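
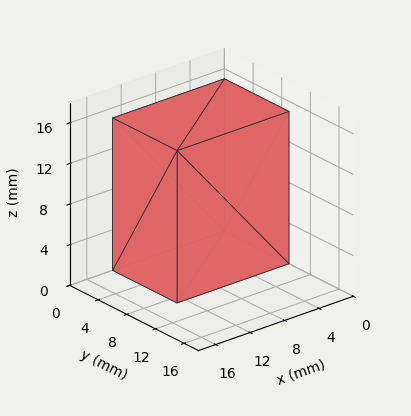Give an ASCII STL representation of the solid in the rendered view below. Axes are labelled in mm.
Reading the render: the shape is a rectangular box, roughly 13 × 9 mm footprint and 15 mm tall (dimensions read to the nearest mm from the axis ticks). For the STL, each face is triangulated and given an outward normal.

solid part
  facet normal 0.0000 0.0000 -1.0000
    outer loop
      vertex 13.000 9.000 0.000
      vertex 13.000 0.000 0.000
      vertex 0.000 0.000 0.000
    endloop
  endfacet
  facet normal 0.0000 0.0000 -1.0000
    outer loop
      vertex 0.000 9.000 0.000
      vertex 13.000 9.000 0.000
      vertex 0.000 0.000 0.000
    endloop
  endfacet
  facet normal 0.0000 0.0000 1.0000
    outer loop
      vertex 0.000 0.000 15.000
      vertex 13.000 0.000 15.000
      vertex 13.000 9.000 15.000
    endloop
  endfacet
  facet normal 0.0000 0.0000 1.0000
    outer loop
      vertex 0.000 0.000 15.000
      vertex 13.000 9.000 15.000
      vertex 0.000 9.000 15.000
    endloop
  endfacet
  facet normal 0.0000 -1.0000 0.0000
    outer loop
      vertex 0.000 0.000 0.000
      vertex 13.000 0.000 0.000
      vertex 13.000 0.000 15.000
    endloop
  endfacet
  facet normal 0.0000 -1.0000 0.0000
    outer loop
      vertex 0.000 0.000 0.000
      vertex 13.000 0.000 15.000
      vertex 0.000 0.000 15.000
    endloop
  endfacet
  facet normal 0.0000 1.0000 0.0000
    outer loop
      vertex 13.000 9.000 15.000
      vertex 13.000 9.000 0.000
      vertex 0.000 9.000 0.000
    endloop
  endfacet
  facet normal 0.0000 1.0000 0.0000
    outer loop
      vertex 0.000 9.000 15.000
      vertex 13.000 9.000 15.000
      vertex 0.000 9.000 0.000
    endloop
  endfacet
  facet normal -1.0000 0.0000 0.0000
    outer loop
      vertex 0.000 9.000 15.000
      vertex 0.000 9.000 0.000
      vertex 0.000 0.000 0.000
    endloop
  endfacet
  facet normal -1.0000 0.0000 0.0000
    outer loop
      vertex 0.000 0.000 15.000
      vertex 0.000 9.000 15.000
      vertex 0.000 0.000 0.000
    endloop
  endfacet
  facet normal 1.0000 0.0000 0.0000
    outer loop
      vertex 13.000 0.000 0.000
      vertex 13.000 9.000 0.000
      vertex 13.000 9.000 15.000
    endloop
  endfacet
  facet normal 1.0000 0.0000 0.0000
    outer loop
      vertex 13.000 0.000 0.000
      vertex 13.000 9.000 15.000
      vertex 13.000 0.000 15.000
    endloop
  endfacet
endsolid part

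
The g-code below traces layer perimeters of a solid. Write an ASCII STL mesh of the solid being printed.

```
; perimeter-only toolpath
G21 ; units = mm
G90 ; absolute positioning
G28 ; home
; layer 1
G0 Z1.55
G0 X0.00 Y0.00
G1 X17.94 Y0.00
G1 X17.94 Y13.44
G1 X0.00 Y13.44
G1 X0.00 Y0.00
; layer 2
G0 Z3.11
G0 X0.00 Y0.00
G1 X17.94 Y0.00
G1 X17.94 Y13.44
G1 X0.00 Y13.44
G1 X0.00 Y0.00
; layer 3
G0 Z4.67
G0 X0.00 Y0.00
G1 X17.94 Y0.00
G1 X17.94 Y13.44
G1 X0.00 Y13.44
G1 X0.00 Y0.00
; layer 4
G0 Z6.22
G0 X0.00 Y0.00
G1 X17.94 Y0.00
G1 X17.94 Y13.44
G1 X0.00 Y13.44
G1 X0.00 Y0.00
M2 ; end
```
solid part
  facet normal 0.0000 0.0000 -1.0000
    outer loop
      vertex 17.94 13.44 0.00
      vertex 17.94 0.00 0.00
      vertex 0.00 0.00 0.00
    endloop
  endfacet
  facet normal 0.0000 0.0000 -1.0000
    outer loop
      vertex 0.00 13.44 0.00
      vertex 17.94 13.44 0.00
      vertex 0.00 0.00 0.00
    endloop
  endfacet
  facet normal 0.0000 0.0000 1.0000
    outer loop
      vertex 0.00 0.00 6.22
      vertex 17.94 0.00 6.22
      vertex 17.94 13.44 6.22
    endloop
  endfacet
  facet normal 0.0000 0.0000 1.0000
    outer loop
      vertex 0.00 0.00 6.22
      vertex 17.94 13.44 6.22
      vertex 0.00 13.44 6.22
    endloop
  endfacet
  facet normal 0.0000 -1.0000 0.0000
    outer loop
      vertex 0.00 0.00 0.00
      vertex 17.94 0.00 0.00
      vertex 17.94 0.00 6.22
    endloop
  endfacet
  facet normal 0.0000 -1.0000 0.0000
    outer loop
      vertex 0.00 0.00 0.00
      vertex 17.94 0.00 6.22
      vertex 0.00 0.00 6.22
    endloop
  endfacet
  facet normal 0.0000 1.0000 0.0000
    outer loop
      vertex 17.94 13.44 6.22
      vertex 17.94 13.44 0.00
      vertex 0.00 13.44 0.00
    endloop
  endfacet
  facet normal 0.0000 1.0000 0.0000
    outer loop
      vertex 0.00 13.44 6.22
      vertex 17.94 13.44 6.22
      vertex 0.00 13.44 0.00
    endloop
  endfacet
  facet normal -1.0000 0.0000 0.0000
    outer loop
      vertex 0.00 13.44 6.22
      vertex 0.00 13.44 0.00
      vertex 0.00 0.00 0.00
    endloop
  endfacet
  facet normal -1.0000 0.0000 0.0000
    outer loop
      vertex 0.00 0.00 6.22
      vertex 0.00 13.44 6.22
      vertex 0.00 0.00 0.00
    endloop
  endfacet
  facet normal 1.0000 0.0000 0.0000
    outer loop
      vertex 17.94 0.00 0.00
      vertex 17.94 13.44 0.00
      vertex 17.94 13.44 6.22
    endloop
  endfacet
  facet normal 1.0000 0.0000 0.0000
    outer loop
      vertex 17.94 0.00 0.00
      vertex 17.94 13.44 6.22
      vertex 17.94 0.00 6.22
    endloop
  endfacet
endsolid part

The G0 Z moves step by Δz≈1.55 mm. Every layer's G1 loop is the same polygon, so the solid is a straight extrusion of it from z=0 to z≈6.22. Closing with flat bottom and top caps and triangulating gives 12 facets — a rectangular box, roughly 17.9 × 13.4 mm footprint and 6.22 mm tall.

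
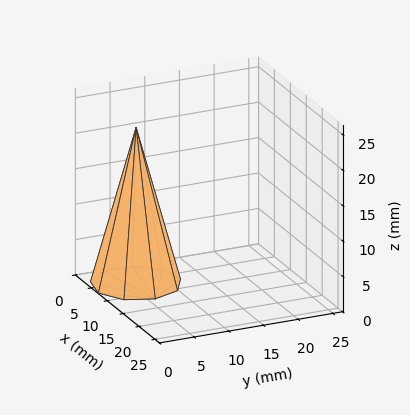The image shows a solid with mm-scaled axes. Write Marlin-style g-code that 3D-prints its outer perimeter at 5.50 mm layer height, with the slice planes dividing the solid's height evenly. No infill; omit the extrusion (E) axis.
Reading the render: the shape is a regular 9-sided pyramid, base circumscribed radius ≈ 6 mm, apex at z ≈ 22 mm (dimensions read to the nearest mm from the axis ticks). For the g-code, the solid's height is divided into equal slices at the stated Δz and each level perimeter traced with G1 moves after a G0 lift.

; perimeter-only toolpath
G21 ; units = mm
G90 ; absolute positioning
G28 ; home
; layer 1
G0 Z5.50
G0 X10.50 Y6.00
G1 X9.45 Y8.89
G1 X6.78 Y10.43
G1 X3.75 Y9.90
G1 X1.77 Y7.54
G1 X1.77 Y4.46
G1 X3.75 Y2.10
G1 X6.78 Y1.57
G1 X9.45 Y3.10
G1 X10.50 Y6.00
; layer 2
G0 Z11.00
G0 X9.00 Y6.00
G1 X8.30 Y7.93
G1 X6.52 Y8.96
G1 X4.50 Y8.60
G1 X3.18 Y7.03
G1 X3.18 Y4.97
G1 X4.50 Y3.40
G1 X6.52 Y3.04
G1 X8.30 Y4.07
G1 X9.00 Y6.00
; layer 3
G0 Z16.50
G0 X7.50 Y6.00
G1 X7.15 Y6.96
G1 X6.26 Y7.48
G1 X5.25 Y7.30
G1 X4.59 Y6.51
G1 X4.59 Y5.49
G1 X5.25 Y4.70
G1 X6.26 Y4.52
G1 X7.15 Y5.04
G1 X7.50 Y6.00
M2 ; end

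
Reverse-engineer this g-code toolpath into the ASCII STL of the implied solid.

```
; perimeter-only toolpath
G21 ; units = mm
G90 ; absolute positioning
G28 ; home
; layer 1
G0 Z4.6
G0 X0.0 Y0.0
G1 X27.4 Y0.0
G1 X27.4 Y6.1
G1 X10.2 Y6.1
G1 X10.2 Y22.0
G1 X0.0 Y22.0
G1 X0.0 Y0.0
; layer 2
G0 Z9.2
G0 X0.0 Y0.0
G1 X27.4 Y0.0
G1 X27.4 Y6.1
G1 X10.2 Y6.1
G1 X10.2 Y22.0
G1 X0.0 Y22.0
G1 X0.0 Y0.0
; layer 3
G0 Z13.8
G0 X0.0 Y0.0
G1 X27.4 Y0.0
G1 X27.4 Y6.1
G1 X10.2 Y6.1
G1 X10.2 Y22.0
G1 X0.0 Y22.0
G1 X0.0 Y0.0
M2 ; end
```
solid part
  facet normal 0.0000 0.0000 -1.0000
    outer loop
      vertex 27.4 6.1 0.0
      vertex 27.4 0.0 0.0
      vertex 0.0 0.0 0.0
    endloop
  endfacet
  facet normal 0.0000 0.0000 -1.0000
    outer loop
      vertex 10.2 6.1 0.0
      vertex 27.4 6.1 0.0
      vertex 0.0 0.0 0.0
    endloop
  endfacet
  facet normal 0.0000 0.0000 -1.0000
    outer loop
      vertex 10.2 22.0 0.0
      vertex 10.2 6.1 0.0
      vertex 0.0 0.0 0.0
    endloop
  endfacet
  facet normal 0.0000 0.0000 -1.0000
    outer loop
      vertex 0.0 22.0 0.0
      vertex 10.2 22.0 0.0
      vertex 0.0 0.0 0.0
    endloop
  endfacet
  facet normal 0.0000 0.0000 1.0000
    outer loop
      vertex 0.0 0.0 13.8
      vertex 27.4 0.0 13.8
      vertex 27.4 6.1 13.8
    endloop
  endfacet
  facet normal 0.0000 0.0000 1.0000
    outer loop
      vertex 0.0 0.0 13.8
      vertex 27.4 6.1 13.8
      vertex 10.2 6.1 13.8
    endloop
  endfacet
  facet normal 0.0000 0.0000 1.0000
    outer loop
      vertex 0.0 0.0 13.8
      vertex 10.2 6.1 13.8
      vertex 10.2 22.0 13.8
    endloop
  endfacet
  facet normal 0.0000 0.0000 1.0000
    outer loop
      vertex 0.0 0.0 13.8
      vertex 10.2 22.0 13.8
      vertex 0.0 22.0 13.8
    endloop
  endfacet
  facet normal 0.0000 -1.0000 0.0000
    outer loop
      vertex 0.0 0.0 0.0
      vertex 27.4 0.0 0.0
      vertex 27.4 0.0 13.8
    endloop
  endfacet
  facet normal 0.0000 -1.0000 0.0000
    outer loop
      vertex 0.0 0.0 0.0
      vertex 27.4 0.0 13.8
      vertex 0.0 0.0 13.8
    endloop
  endfacet
  facet normal 1.0000 0.0000 0.0000
    outer loop
      vertex 27.4 0.0 0.0
      vertex 27.4 6.1 0.0
      vertex 27.4 6.1 13.8
    endloop
  endfacet
  facet normal 1.0000 0.0000 0.0000
    outer loop
      vertex 27.4 0.0 0.0
      vertex 27.4 6.1 13.8
      vertex 27.4 0.0 13.8
    endloop
  endfacet
  facet normal 0.0000 1.0000 0.0000
    outer loop
      vertex 27.4 6.1 0.0
      vertex 10.2 6.1 0.0
      vertex 10.2 6.1 13.8
    endloop
  endfacet
  facet normal 0.0000 1.0000 0.0000
    outer loop
      vertex 27.4 6.1 0.0
      vertex 10.2 6.1 13.8
      vertex 27.4 6.1 13.8
    endloop
  endfacet
  facet normal 1.0000 0.0000 0.0000
    outer loop
      vertex 10.2 6.1 0.0
      vertex 10.2 22.0 0.0
      vertex 10.2 22.0 13.8
    endloop
  endfacet
  facet normal 1.0000 0.0000 0.0000
    outer loop
      vertex 10.2 6.1 0.0
      vertex 10.2 22.0 13.8
      vertex 10.2 6.1 13.8
    endloop
  endfacet
  facet normal 0.0000 1.0000 0.0000
    outer loop
      vertex 10.2 22.0 0.0
      vertex 0.0 22.0 0.0
      vertex 0.0 22.0 13.8
    endloop
  endfacet
  facet normal 0.0000 1.0000 0.0000
    outer loop
      vertex 10.2 22.0 0.0
      vertex 0.0 22.0 13.8
      vertex 10.2 22.0 13.8
    endloop
  endfacet
  facet normal -1.0000 0.0000 0.0000
    outer loop
      vertex 0.0 22.0 0.0
      vertex 0.0 0.0 0.0
      vertex 0.0 0.0 13.8
    endloop
  endfacet
  facet normal -1.0000 0.0000 0.0000
    outer loop
      vertex 0.0 22.0 0.0
      vertex 0.0 0.0 13.8
      vertex 0.0 22.0 13.8
    endloop
  endfacet
endsolid part

The G0 Z moves step by Δz≈4.6 mm. Every layer's G1 loop is the same polygon, so the solid is a straight extrusion of it from z=0 to z≈13.8. Closing with flat bottom and top caps and triangulating gives 20 facets — an L-shaped prism: outer 27.4 × 22 mm, arm thicknesses ≈ 6.1 mm (horizontal) and 10.2 mm (vertical), extruded 13.8 mm in z.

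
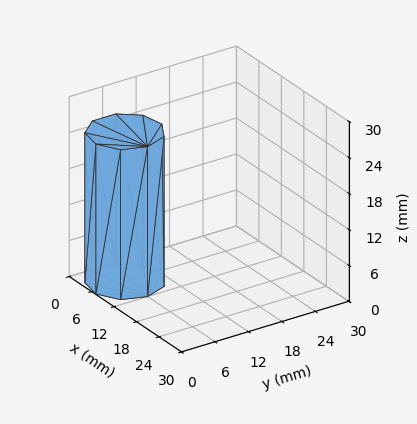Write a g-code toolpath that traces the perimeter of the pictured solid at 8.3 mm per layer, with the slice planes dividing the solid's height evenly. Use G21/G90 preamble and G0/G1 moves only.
Reading the render: the shape is a regular 9-sided prism (a cylinder approximated with 9 flat sides), circumscribed radius ≈ 6 mm, height ≈ 25 mm (dimensions read to the nearest mm from the axis ticks). For the g-code, the solid's height is divided into equal slices at the stated Δz and each level perimeter traced with G1 moves after a G0 lift.

; perimeter-only toolpath
G21 ; units = mm
G90 ; absolute positioning
G28 ; home
; layer 1
G0 Z8.3
G0 X12.0 Y6.0
G1 X10.6 Y9.9
G1 X7.0 Y11.9
G1 X3.0 Y11.2
G1 X0.4 Y8.1
G1 X0.4 Y3.9
G1 X3.0 Y0.8
G1 X7.0 Y0.1
G1 X10.6 Y2.1
G1 X12.0 Y6.0
; layer 2
G0 Z16.7
G0 X12.0 Y6.0
G1 X10.6 Y9.9
G1 X7.0 Y11.9
G1 X3.0 Y11.2
G1 X0.4 Y8.1
G1 X0.4 Y3.9
G1 X3.0 Y0.8
G1 X7.0 Y0.1
G1 X10.6 Y2.1
G1 X12.0 Y6.0
; layer 3
G0 Z25.0
G0 X12.0 Y6.0
G1 X10.6 Y9.9
G1 X7.0 Y11.9
G1 X3.0 Y11.2
G1 X0.4 Y8.1
G1 X0.4 Y3.9
G1 X3.0 Y0.8
G1 X7.0 Y0.1
G1 X10.6 Y2.1
G1 X12.0 Y6.0
M2 ; end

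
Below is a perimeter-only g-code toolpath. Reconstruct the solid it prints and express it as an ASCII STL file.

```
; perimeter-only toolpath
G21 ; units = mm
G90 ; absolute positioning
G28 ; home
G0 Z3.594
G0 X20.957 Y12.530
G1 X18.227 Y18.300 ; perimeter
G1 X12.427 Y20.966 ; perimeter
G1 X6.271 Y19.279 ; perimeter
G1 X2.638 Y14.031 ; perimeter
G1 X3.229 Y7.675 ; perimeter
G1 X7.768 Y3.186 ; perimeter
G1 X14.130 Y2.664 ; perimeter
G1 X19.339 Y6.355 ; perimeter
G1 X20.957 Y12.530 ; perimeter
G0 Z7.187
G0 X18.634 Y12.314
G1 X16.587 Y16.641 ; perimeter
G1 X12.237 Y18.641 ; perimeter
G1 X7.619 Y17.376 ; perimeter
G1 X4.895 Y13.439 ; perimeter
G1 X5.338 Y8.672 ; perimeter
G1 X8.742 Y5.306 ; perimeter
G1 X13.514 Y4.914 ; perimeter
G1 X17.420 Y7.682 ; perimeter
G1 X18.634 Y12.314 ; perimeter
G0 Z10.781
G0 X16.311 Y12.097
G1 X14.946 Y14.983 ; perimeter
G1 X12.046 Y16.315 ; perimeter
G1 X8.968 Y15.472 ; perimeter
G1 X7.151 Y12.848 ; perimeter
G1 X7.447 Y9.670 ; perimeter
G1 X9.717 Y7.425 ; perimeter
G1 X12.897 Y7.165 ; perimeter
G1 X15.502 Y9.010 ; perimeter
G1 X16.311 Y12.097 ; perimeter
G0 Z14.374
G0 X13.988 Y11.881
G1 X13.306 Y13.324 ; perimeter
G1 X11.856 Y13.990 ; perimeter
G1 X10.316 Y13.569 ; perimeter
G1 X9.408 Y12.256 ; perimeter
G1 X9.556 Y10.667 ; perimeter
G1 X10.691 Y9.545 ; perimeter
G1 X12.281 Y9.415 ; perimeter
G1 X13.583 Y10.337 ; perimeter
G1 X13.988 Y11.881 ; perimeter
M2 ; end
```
solid part
  facet normal 0.0000 0.0000 -1.0000
    outer loop
      vertex 12.618 23.291 0.000
      vertex 19.868 19.959 0.000
      vertex 23.280 12.746 0.000
    endloop
  endfacet
  facet normal 0.0000 0.0000 -1.0000
    outer loop
      vertex 4.922 21.183 0.000
      vertex 12.618 23.291 0.000
      vertex 23.280 12.746 0.000
    endloop
  endfacet
  facet normal 0.0000 0.0000 -1.0000
    outer loop
      vertex 0.381 14.622 0.000
      vertex 4.922 21.183 0.000
      vertex 23.280 12.746 0.000
    endloop
  endfacet
  facet normal 0.0000 0.0000 -1.0000
    outer loop
      vertex 1.120 6.677 0.000
      vertex 0.381 14.622 0.000
      vertex 23.280 12.746 0.000
    endloop
  endfacet
  facet normal 0.0000 0.0000 -1.0000
    outer loop
      vertex 6.794 1.066 0.000
      vertex 1.120 6.677 0.000
      vertex 23.280 12.746 0.000
    endloop
  endfacet
  facet normal 0.0000 0.0000 -1.0000
    outer loop
      vertex 14.746 0.414 0.000
      vertex 6.794 1.066 0.000
      vertex 23.280 12.746 0.000
    endloop
  endfacet
  facet normal 0.0000 0.0000 -1.0000
    outer loop
      vertex 21.257 5.027 0.000
      vertex 14.746 0.414 0.000
      vertex 23.280 12.746 0.000
    endloop
  endfacet
  facet normal 0.7717 0.3650 0.5208
    outer loop
      vertex 23.280 12.746 0.000
      vertex 19.868 19.959 0.000
      vertex 11.665 11.665 17.968
    endloop
  endfacet
  facet normal 0.3565 0.7757 0.5208
    outer loop
      vertex 19.868 19.959 0.000
      vertex 12.618 23.291 0.000
      vertex 11.665 11.665 17.968
    endloop
  endfacet
  facet normal -0.2255 0.8234 0.5208
    outer loop
      vertex 12.618 23.291 0.000
      vertex 4.922 21.183 0.000
      vertex 11.665 11.665 17.968
    endloop
  endfacet
  facet normal -0.7020 0.4858 0.5208
    outer loop
      vertex 4.922 21.183 0.000
      vertex 0.381 14.622 0.000
      vertex 11.665 11.665 17.968
    endloop
  endfacet
  facet normal -0.8500 -0.0791 0.5208
    outer loop
      vertex 0.381 14.622 0.000
      vertex 1.120 6.677 0.000
      vertex 11.665 11.665 17.968
    endloop
  endfacet
  facet normal -0.6003 -0.6070 0.5208
    outer loop
      vertex 1.120 6.677 0.000
      vertex 6.794 1.066 0.000
      vertex 11.665 11.665 17.968
    endloop
  endfacet
  facet normal -0.0698 -0.8508 0.5208
    outer loop
      vertex 6.794 1.066 0.000
      vertex 14.746 0.414 0.000
      vertex 11.665 11.665 17.968
    endloop
  endfacet
  facet normal 0.4935 -0.6966 0.5208
    outer loop
      vertex 14.746 0.414 0.000
      vertex 21.257 5.027 0.000
      vertex 11.665 11.665 17.968
    endloop
  endfacet
  facet normal 0.8258 -0.2164 0.5208
    outer loop
      vertex 21.257 5.027 0.000
      vertex 23.280 12.746 0.000
      vertex 11.665 11.665 17.968
    endloop
  endfacet
endsolid part

The G0 Z moves step by Δz≈3.594 mm. The G1 loops shrink linearly with z, so the solid tapers from its base footprint up to z≈18. Closing with a flat bottom cap and the tapered top and triangulating gives 16 facets — a regular 9-sided pyramid, base circumscribed radius ≈ 11.7 mm, apex at z ≈ 18 mm.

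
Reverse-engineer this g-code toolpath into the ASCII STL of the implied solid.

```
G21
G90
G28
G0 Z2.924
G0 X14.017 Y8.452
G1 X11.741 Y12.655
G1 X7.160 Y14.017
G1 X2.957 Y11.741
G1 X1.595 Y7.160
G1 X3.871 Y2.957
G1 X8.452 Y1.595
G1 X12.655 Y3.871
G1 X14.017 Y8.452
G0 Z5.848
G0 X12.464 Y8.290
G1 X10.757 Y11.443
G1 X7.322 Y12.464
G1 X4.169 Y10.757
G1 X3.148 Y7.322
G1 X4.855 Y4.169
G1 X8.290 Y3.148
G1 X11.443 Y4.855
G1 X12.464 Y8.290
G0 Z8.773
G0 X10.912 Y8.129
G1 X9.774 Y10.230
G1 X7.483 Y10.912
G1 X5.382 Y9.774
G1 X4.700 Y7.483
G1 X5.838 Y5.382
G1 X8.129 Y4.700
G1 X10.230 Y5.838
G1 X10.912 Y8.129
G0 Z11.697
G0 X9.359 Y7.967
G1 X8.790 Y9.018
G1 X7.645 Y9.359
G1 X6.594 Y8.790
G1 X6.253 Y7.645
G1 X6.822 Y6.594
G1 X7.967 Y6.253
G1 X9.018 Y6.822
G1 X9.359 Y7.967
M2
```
solid part
  facet normal 0.0000 0.0000 -1.0000
    outer loop
      vertex 6.999 15.570 0.000
      vertex 12.725 13.867 0.000
      vertex 15.570 8.613 0.000
    endloop
  endfacet
  facet normal 0.0000 0.0000 -1.0000
    outer loop
      vertex 1.745 12.725 0.000
      vertex 6.999 15.570 0.000
      vertex 15.570 8.613 0.000
    endloop
  endfacet
  facet normal 0.0000 0.0000 -1.0000
    outer loop
      vertex 0.042 6.999 0.000
      vertex 1.745 12.725 0.000
      vertex 15.570 8.613 0.000
    endloop
  endfacet
  facet normal 0.0000 0.0000 -1.0000
    outer loop
      vertex 2.887 1.745 0.000
      vertex 0.042 6.999 0.000
      vertex 15.570 8.613 0.000
    endloop
  endfacet
  facet normal 0.0000 0.0000 -1.0000
    outer loop
      vertex 8.613 0.042 0.000
      vertex 2.887 1.745 0.000
      vertex 15.570 8.613 0.000
    endloop
  endfacet
  facet normal 0.0000 0.0000 -1.0000
    outer loop
      vertex 13.867 2.887 0.000
      vertex 8.613 0.042 0.000
      vertex 15.570 8.613 0.000
    endloop
  endfacet
  facet normal 0.7886 0.4270 0.4424
    outer loop
      vertex 15.570 8.613 0.000
      vertex 12.725 13.867 0.000
      vertex 7.806 7.806 14.621
    endloop
  endfacet
  facet normal 0.2557 0.8596 0.4424
    outer loop
      vertex 12.725 13.867 0.000
      vertex 6.999 15.570 0.000
      vertex 7.806 7.806 14.621
    endloop
  endfacet
  facet normal -0.4270 0.7886 0.4424
    outer loop
      vertex 6.999 15.570 0.000
      vertex 1.745 12.725 0.000
      vertex 7.806 7.806 14.621
    endloop
  endfacet
  facet normal -0.8596 0.2557 0.4424
    outer loop
      vertex 1.745 12.725 0.000
      vertex 0.042 6.999 0.000
      vertex 7.806 7.806 14.621
    endloop
  endfacet
  facet normal -0.7886 -0.4270 0.4424
    outer loop
      vertex 0.042 6.999 0.000
      vertex 2.887 1.745 0.000
      vertex 7.806 7.806 14.621
    endloop
  endfacet
  facet normal -0.2557 -0.8596 0.4424
    outer loop
      vertex 2.887 1.745 0.000
      vertex 8.613 0.042 0.000
      vertex 7.806 7.806 14.621
    endloop
  endfacet
  facet normal 0.4270 -0.7886 0.4424
    outer loop
      vertex 8.613 0.042 0.000
      vertex 13.867 2.887 0.000
      vertex 7.806 7.806 14.621
    endloop
  endfacet
  facet normal 0.8596 -0.2557 0.4424
    outer loop
      vertex 13.867 2.887 0.000
      vertex 15.570 8.613 0.000
      vertex 7.806 7.806 14.621
    endloop
  endfacet
endsolid part

The G0 Z moves step by Δz≈2.924 mm. The G1 loops shrink linearly with z, so the solid tapers from its base footprint up to z≈14.6. Closing with a flat bottom cap and the tapered top and triangulating gives 14 facets — a regular 8-sided pyramid, base circumscribed radius ≈ 7.81 mm, apex at z ≈ 14.6 mm.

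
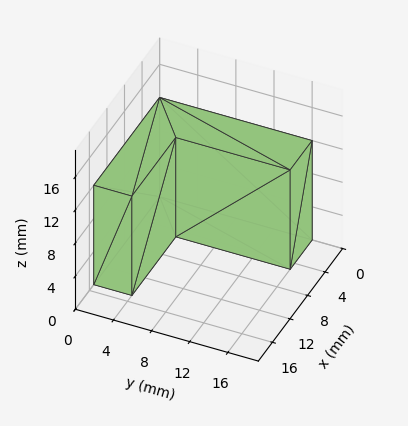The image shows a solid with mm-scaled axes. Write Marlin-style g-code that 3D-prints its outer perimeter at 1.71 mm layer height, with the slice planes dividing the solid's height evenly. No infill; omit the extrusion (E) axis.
Reading the render: the shape is an L-shaped prism: outer 15 × 16 mm, arm thicknesses ≈ 4 mm (horizontal) and 5 mm (vertical), extruded 12 mm in z (dimensions read to the nearest mm from the axis ticks). For the g-code, the solid's height is divided into equal slices at the stated Δz and each level perimeter traced with G1 moves after a G0 lift.

; perimeter-only toolpath
G21 ; units = mm
G90 ; absolute positioning
G28 ; home
; layer 1
G0 Z1.71
G0 X0.00 Y0.00
G1 X15.00 Y0.00
G1 X15.00 Y4.00
G1 X5.00 Y4.00
G1 X5.00 Y16.00
G1 X0.00 Y16.00
G1 X0.00 Y0.00
; layer 2
G0 Z3.43
G0 X0.00 Y0.00
G1 X15.00 Y0.00
G1 X15.00 Y4.00
G1 X5.00 Y4.00
G1 X5.00 Y16.00
G1 X0.00 Y16.00
G1 X0.00 Y0.00
; layer 3
G0 Z5.14
G0 X0.00 Y0.00
G1 X15.00 Y0.00
G1 X15.00 Y4.00
G1 X5.00 Y4.00
G1 X5.00 Y16.00
G1 X0.00 Y16.00
G1 X0.00 Y0.00
; layer 4
G0 Z6.86
G0 X0.00 Y0.00
G1 X15.00 Y0.00
G1 X15.00 Y4.00
G1 X5.00 Y4.00
G1 X5.00 Y16.00
G1 X0.00 Y16.00
G1 X0.00 Y0.00
; layer 5
G0 Z8.57
G0 X0.00 Y0.00
G1 X15.00 Y0.00
G1 X15.00 Y4.00
G1 X5.00 Y4.00
G1 X5.00 Y16.00
G1 X0.00 Y16.00
G1 X0.00 Y0.00
; layer 6
G0 Z10.29
G0 X0.00 Y0.00
G1 X15.00 Y0.00
G1 X15.00 Y4.00
G1 X5.00 Y4.00
G1 X5.00 Y16.00
G1 X0.00 Y16.00
G1 X0.00 Y0.00
; layer 7
G0 Z12.00
G0 X0.00 Y0.00
G1 X15.00 Y0.00
G1 X15.00 Y4.00
G1 X5.00 Y4.00
G1 X5.00 Y16.00
G1 X0.00 Y16.00
G1 X0.00 Y0.00
M2 ; end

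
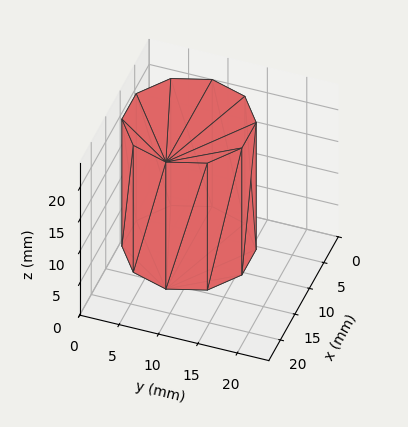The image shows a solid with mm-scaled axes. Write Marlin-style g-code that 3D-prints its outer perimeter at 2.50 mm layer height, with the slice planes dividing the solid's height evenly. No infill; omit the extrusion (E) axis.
Reading the render: the shape is a regular 10-sided prism (a cylinder approximated with 10 flat sides), circumscribed radius ≈ 8 mm, height ≈ 20 mm (dimensions read to the nearest mm from the axis ticks). For the g-code, the solid's height is divided into equal slices at the stated Δz and each level perimeter traced with G1 moves after a G0 lift.

; perimeter-only toolpath
G21 ; units = mm
G90 ; absolute positioning
G28 ; home
; layer 1
G0 Z2.50
G0 X16.00 Y8.00
G1 X14.47 Y12.70
G1 X10.47 Y15.61
G1 X5.53 Y15.61
G1 X1.53 Y12.70
G1 X0.00 Y8.00
G1 X1.53 Y3.30
G1 X5.53 Y0.39
G1 X10.47 Y0.39
G1 X14.47 Y3.30
G1 X16.00 Y8.00
; layer 2
G0 Z5.00
G0 X16.00 Y8.00
G1 X14.47 Y12.70
G1 X10.47 Y15.61
G1 X5.53 Y15.61
G1 X1.53 Y12.70
G1 X0.00 Y8.00
G1 X1.53 Y3.30
G1 X5.53 Y0.39
G1 X10.47 Y0.39
G1 X14.47 Y3.30
G1 X16.00 Y8.00
; layer 3
G0 Z7.50
G0 X16.00 Y8.00
G1 X14.47 Y12.70
G1 X10.47 Y15.61
G1 X5.53 Y15.61
G1 X1.53 Y12.70
G1 X0.00 Y8.00
G1 X1.53 Y3.30
G1 X5.53 Y0.39
G1 X10.47 Y0.39
G1 X14.47 Y3.30
G1 X16.00 Y8.00
; layer 4
G0 Z10.00
G0 X16.00 Y8.00
G1 X14.47 Y12.70
G1 X10.47 Y15.61
G1 X5.53 Y15.61
G1 X1.53 Y12.70
G1 X0.00 Y8.00
G1 X1.53 Y3.30
G1 X5.53 Y0.39
G1 X10.47 Y0.39
G1 X14.47 Y3.30
G1 X16.00 Y8.00
; layer 5
G0 Z12.50
G0 X16.00 Y8.00
G1 X14.47 Y12.70
G1 X10.47 Y15.61
G1 X5.53 Y15.61
G1 X1.53 Y12.70
G1 X0.00 Y8.00
G1 X1.53 Y3.30
G1 X5.53 Y0.39
G1 X10.47 Y0.39
G1 X14.47 Y3.30
G1 X16.00 Y8.00
; layer 6
G0 Z15.00
G0 X16.00 Y8.00
G1 X14.47 Y12.70
G1 X10.47 Y15.61
G1 X5.53 Y15.61
G1 X1.53 Y12.70
G1 X0.00 Y8.00
G1 X1.53 Y3.30
G1 X5.53 Y0.39
G1 X10.47 Y0.39
G1 X14.47 Y3.30
G1 X16.00 Y8.00
; layer 7
G0 Z17.50
G0 X16.00 Y8.00
G1 X14.47 Y12.70
G1 X10.47 Y15.61
G1 X5.53 Y15.61
G1 X1.53 Y12.70
G1 X0.00 Y8.00
G1 X1.53 Y3.30
G1 X5.53 Y0.39
G1 X10.47 Y0.39
G1 X14.47 Y3.30
G1 X16.00 Y8.00
; layer 8
G0 Z20.00
G0 X16.00 Y8.00
G1 X14.47 Y12.70
G1 X10.47 Y15.61
G1 X5.53 Y15.61
G1 X1.53 Y12.70
G1 X0.00 Y8.00
G1 X1.53 Y3.30
G1 X5.53 Y0.39
G1 X10.47 Y0.39
G1 X14.47 Y3.30
G1 X16.00 Y8.00
M2 ; end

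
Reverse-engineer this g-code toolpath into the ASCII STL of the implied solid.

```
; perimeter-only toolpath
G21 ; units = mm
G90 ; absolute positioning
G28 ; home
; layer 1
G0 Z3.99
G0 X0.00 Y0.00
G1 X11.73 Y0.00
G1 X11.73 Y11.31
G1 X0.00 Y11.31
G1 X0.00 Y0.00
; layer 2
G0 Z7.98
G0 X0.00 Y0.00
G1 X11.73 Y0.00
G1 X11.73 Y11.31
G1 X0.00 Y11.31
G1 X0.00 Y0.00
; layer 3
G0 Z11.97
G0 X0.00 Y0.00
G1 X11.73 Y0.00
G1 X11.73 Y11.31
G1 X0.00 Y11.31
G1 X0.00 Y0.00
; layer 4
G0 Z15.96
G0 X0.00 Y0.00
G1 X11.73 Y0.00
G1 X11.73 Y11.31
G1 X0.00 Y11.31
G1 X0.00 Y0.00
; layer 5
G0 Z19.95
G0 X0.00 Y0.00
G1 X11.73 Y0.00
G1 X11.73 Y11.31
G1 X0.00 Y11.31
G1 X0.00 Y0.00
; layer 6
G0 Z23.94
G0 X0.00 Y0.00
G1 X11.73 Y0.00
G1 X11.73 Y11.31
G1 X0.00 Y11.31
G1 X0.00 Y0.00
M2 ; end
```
solid part
  facet normal 0.0000 0.0000 -1.0000
    outer loop
      vertex 11.73 11.31 0.00
      vertex 11.73 0.00 0.00
      vertex 0.00 0.00 0.00
    endloop
  endfacet
  facet normal 0.0000 0.0000 -1.0000
    outer loop
      vertex 0.00 11.31 0.00
      vertex 11.73 11.31 0.00
      vertex 0.00 0.00 0.00
    endloop
  endfacet
  facet normal 0.0000 0.0000 1.0000
    outer loop
      vertex 0.00 0.00 23.94
      vertex 11.73 0.00 23.94
      vertex 11.73 11.31 23.94
    endloop
  endfacet
  facet normal 0.0000 0.0000 1.0000
    outer loop
      vertex 0.00 0.00 23.94
      vertex 11.73 11.31 23.94
      vertex 0.00 11.31 23.94
    endloop
  endfacet
  facet normal 0.0000 -1.0000 0.0000
    outer loop
      vertex 0.00 0.00 0.00
      vertex 11.73 0.00 0.00
      vertex 11.73 0.00 23.94
    endloop
  endfacet
  facet normal 0.0000 -1.0000 0.0000
    outer loop
      vertex 0.00 0.00 0.00
      vertex 11.73 0.00 23.94
      vertex 0.00 0.00 23.94
    endloop
  endfacet
  facet normal 0.0000 1.0000 0.0000
    outer loop
      vertex 11.73 11.31 23.94
      vertex 11.73 11.31 0.00
      vertex 0.00 11.31 0.00
    endloop
  endfacet
  facet normal 0.0000 1.0000 0.0000
    outer loop
      vertex 0.00 11.31 23.94
      vertex 11.73 11.31 23.94
      vertex 0.00 11.31 0.00
    endloop
  endfacet
  facet normal -1.0000 0.0000 0.0000
    outer loop
      vertex 0.00 11.31 23.94
      vertex 0.00 11.31 0.00
      vertex 0.00 0.00 0.00
    endloop
  endfacet
  facet normal -1.0000 0.0000 0.0000
    outer loop
      vertex 0.00 0.00 23.94
      vertex 0.00 11.31 23.94
      vertex 0.00 0.00 0.00
    endloop
  endfacet
  facet normal 1.0000 0.0000 0.0000
    outer loop
      vertex 11.73 0.00 0.00
      vertex 11.73 11.31 0.00
      vertex 11.73 11.31 23.94
    endloop
  endfacet
  facet normal 1.0000 0.0000 0.0000
    outer loop
      vertex 11.73 0.00 0.00
      vertex 11.73 11.31 23.94
      vertex 11.73 0.00 23.94
    endloop
  endfacet
endsolid part

The G0 Z moves step by Δz≈3.99 mm. Every layer's G1 loop is the same polygon, so the solid is a straight extrusion of it from z=0 to z≈23.9. Closing with flat bottom and top caps and triangulating gives 12 facets — a rectangular box, roughly 11.7 × 11.3 mm footprint and 23.9 mm tall.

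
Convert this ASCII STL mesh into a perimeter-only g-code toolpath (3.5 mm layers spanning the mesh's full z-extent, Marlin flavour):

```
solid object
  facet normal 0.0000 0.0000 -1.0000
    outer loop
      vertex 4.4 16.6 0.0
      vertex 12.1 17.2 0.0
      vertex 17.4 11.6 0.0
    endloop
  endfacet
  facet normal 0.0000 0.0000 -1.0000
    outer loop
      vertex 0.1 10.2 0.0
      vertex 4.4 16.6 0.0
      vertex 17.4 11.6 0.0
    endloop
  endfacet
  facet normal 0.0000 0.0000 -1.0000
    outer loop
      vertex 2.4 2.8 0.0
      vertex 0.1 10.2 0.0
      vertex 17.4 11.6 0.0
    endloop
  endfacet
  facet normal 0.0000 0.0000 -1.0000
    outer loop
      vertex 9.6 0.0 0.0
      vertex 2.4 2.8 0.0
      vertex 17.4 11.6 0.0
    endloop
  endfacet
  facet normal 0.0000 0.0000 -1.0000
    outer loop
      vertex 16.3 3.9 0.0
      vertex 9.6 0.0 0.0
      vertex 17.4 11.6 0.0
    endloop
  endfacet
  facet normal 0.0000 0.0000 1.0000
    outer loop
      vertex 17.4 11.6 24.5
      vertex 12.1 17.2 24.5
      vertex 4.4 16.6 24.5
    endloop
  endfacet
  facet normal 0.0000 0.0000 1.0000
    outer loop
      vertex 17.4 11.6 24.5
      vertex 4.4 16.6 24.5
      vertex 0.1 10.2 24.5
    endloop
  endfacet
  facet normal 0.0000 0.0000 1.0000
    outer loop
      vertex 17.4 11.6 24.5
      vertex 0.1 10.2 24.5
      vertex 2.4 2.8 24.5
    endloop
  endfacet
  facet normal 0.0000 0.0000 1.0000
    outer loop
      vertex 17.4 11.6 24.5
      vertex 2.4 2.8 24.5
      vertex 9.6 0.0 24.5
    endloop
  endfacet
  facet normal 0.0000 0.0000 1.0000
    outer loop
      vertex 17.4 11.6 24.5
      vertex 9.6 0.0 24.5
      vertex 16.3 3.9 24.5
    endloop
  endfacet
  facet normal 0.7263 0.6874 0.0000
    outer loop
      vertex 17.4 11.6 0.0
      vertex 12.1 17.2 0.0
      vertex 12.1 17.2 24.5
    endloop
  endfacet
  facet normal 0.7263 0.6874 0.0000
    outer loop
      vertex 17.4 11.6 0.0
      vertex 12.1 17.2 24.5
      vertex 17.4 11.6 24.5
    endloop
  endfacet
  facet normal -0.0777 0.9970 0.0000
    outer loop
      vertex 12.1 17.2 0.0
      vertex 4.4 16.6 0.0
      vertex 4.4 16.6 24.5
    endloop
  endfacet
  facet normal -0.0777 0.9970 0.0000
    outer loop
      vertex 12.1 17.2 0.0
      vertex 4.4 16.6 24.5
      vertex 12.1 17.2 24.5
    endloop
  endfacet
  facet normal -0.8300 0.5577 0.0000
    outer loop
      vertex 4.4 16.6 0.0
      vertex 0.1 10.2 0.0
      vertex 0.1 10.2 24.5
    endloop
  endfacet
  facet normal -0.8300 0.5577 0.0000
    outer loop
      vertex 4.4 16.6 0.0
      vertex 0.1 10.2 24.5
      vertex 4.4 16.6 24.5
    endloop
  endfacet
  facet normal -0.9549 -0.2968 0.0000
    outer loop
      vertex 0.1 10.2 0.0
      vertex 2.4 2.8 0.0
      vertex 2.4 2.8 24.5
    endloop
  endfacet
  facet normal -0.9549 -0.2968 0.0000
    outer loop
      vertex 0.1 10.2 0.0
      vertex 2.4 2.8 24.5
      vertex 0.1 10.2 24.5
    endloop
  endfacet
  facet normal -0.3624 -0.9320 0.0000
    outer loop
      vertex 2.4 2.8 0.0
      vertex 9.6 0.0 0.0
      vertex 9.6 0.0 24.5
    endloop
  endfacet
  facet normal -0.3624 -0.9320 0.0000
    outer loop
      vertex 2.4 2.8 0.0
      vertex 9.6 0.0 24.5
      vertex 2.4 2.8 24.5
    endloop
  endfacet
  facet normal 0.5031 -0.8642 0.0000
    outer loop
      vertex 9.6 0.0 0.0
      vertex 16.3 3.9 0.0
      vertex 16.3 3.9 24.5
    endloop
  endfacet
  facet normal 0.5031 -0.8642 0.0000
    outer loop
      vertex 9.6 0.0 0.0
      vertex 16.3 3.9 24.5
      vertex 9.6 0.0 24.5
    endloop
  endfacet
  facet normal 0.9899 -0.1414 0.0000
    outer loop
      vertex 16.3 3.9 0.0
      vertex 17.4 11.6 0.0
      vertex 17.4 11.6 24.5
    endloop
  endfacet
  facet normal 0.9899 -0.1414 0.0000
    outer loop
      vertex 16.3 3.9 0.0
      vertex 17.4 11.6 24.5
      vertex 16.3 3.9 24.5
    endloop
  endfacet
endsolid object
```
; perimeter-only toolpath
G21 ; units = mm
G90 ; absolute positioning
G28 ; home
; layer 1
G0 Z3.5
G0 X17.4 Y11.6
G1 X12.1 Y17.2
G1 X4.4 Y16.6
G1 X0.1 Y10.2
G1 X2.4 Y2.8
G1 X9.6 Y0.0
G1 X16.3 Y3.9
G1 X17.4 Y11.6
; layer 2
G0 Z7.0
G0 X17.4 Y11.6
G1 X12.1 Y17.2
G1 X4.4 Y16.6
G1 X0.1 Y10.2
G1 X2.4 Y2.8
G1 X9.6 Y0.0
G1 X16.3 Y3.9
G1 X17.4 Y11.6
; layer 3
G0 Z10.5
G0 X17.4 Y11.6
G1 X12.1 Y17.2
G1 X4.4 Y16.6
G1 X0.1 Y10.2
G1 X2.4 Y2.8
G1 X9.6 Y0.0
G1 X16.3 Y3.9
G1 X17.4 Y11.6
; layer 4
G0 Z14.0
G0 X17.4 Y11.6
G1 X12.1 Y17.2
G1 X4.4 Y16.6
G1 X0.1 Y10.2
G1 X2.4 Y2.8
G1 X9.6 Y0.0
G1 X16.3 Y3.9
G1 X17.4 Y11.6
; layer 5
G0 Z17.5
G0 X17.4 Y11.6
G1 X12.1 Y17.2
G1 X4.4 Y16.6
G1 X0.1 Y10.2
G1 X2.4 Y2.8
G1 X9.6 Y0.0
G1 X16.3 Y3.9
G1 X17.4 Y11.6
; layer 6
G0 Z21.0
G0 X17.4 Y11.6
G1 X12.1 Y17.2
G1 X4.4 Y16.6
G1 X0.1 Y10.2
G1 X2.4 Y2.8
G1 X9.6 Y0.0
G1 X16.3 Y3.9
G1 X17.4 Y11.6
; layer 7
G0 Z24.5
G0 X17.4 Y11.6
G1 X12.1 Y17.2
G1 X4.4 Y16.6
G1 X0.1 Y10.2
G1 X2.4 Y2.8
G1 X9.6 Y0.0
G1 X16.3 Y3.9
G1 X17.4 Y11.6
M2 ; end

The solid is a regular 7-sided prism (a cylinder approximated with 7 flat sides), circumscribed radius ≈ 8.9 mm, height ≈ 24.5 mm. Slicing at Δz = 3.5 mm — 7 equal slices spanning the solid's height, so layer i sits at z = i·h/7 — gives 7 non-empty perimeters. Each is a 7-segment closed polygon; G0 lifts to the layer z and rapids to the start vertex, then G1 traces the edges.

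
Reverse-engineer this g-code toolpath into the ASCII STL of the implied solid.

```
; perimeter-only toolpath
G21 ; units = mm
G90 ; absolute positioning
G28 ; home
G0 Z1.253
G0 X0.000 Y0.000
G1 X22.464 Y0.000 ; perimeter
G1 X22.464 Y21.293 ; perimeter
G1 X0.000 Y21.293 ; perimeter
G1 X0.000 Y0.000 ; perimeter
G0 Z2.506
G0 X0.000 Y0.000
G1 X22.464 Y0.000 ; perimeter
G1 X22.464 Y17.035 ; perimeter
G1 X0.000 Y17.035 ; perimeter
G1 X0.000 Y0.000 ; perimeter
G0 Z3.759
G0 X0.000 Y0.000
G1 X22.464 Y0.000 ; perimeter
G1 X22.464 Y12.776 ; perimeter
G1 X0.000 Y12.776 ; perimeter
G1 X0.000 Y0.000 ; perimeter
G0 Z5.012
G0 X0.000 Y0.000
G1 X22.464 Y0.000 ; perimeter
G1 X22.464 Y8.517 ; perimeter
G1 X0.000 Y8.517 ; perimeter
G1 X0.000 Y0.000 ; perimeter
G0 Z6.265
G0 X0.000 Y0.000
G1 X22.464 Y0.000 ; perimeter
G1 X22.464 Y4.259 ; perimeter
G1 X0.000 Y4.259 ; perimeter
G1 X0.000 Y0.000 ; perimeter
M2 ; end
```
solid part
  facet normal 0.0000 0.0000 -1.0000
    outer loop
      vertex 22.464 25.552 0.000
      vertex 22.464 0.000 0.000
      vertex 0.000 0.000 0.000
    endloop
  endfacet
  facet normal 0.0000 0.0000 -1.0000
    outer loop
      vertex 0.000 25.552 0.000
      vertex 22.464 25.552 0.000
      vertex 0.000 0.000 0.000
    endloop
  endfacet
  facet normal 0.0000 -1.0000 0.0000
    outer loop
      vertex 0.000 0.000 0.000
      vertex 22.464 0.000 0.000
      vertex 22.464 0.000 7.518
    endloop
  endfacet
  facet normal 0.0000 -1.0000 0.0000
    outer loop
      vertex 0.000 0.000 0.000
      vertex 22.464 0.000 7.518
      vertex 0.000 0.000 7.518
    endloop
  endfacet
  facet normal 0.0000 0.2823 0.9593
    outer loop
      vertex 0.000 0.000 7.518
      vertex 22.464 0.000 7.518
      vertex 22.464 25.552 0.000
    endloop
  endfacet
  facet normal 0.0000 0.2823 0.9593
    outer loop
      vertex 0.000 0.000 7.518
      vertex 22.464 25.552 0.000
      vertex 0.000 25.552 0.000
    endloop
  endfacet
  facet normal -1.0000 0.0000 0.0000
    outer loop
      vertex 0.000 0.000 7.518
      vertex 0.000 25.552 0.000
      vertex 0.000 0.000 0.000
    endloop
  endfacet
  facet normal 1.0000 0.0000 0.0000
    outer loop
      vertex 22.464 0.000 0.000
      vertex 22.464 25.552 0.000
      vertex 22.464 0.000 7.518
    endloop
  endfacet
endsolid part

The G0 Z moves step by Δz≈1.253 mm. The G1 loops shrink linearly with z, so the solid tapers from its base footprint up to z≈7.52. Closing with a flat bottom cap and the tapered top and triangulating gives 8 facets — a wedge (ramp): 22.5 × 25.6 mm base, rising to 7.52 mm along the y=0 edge and sloping linearly to z=0 at y=25.6.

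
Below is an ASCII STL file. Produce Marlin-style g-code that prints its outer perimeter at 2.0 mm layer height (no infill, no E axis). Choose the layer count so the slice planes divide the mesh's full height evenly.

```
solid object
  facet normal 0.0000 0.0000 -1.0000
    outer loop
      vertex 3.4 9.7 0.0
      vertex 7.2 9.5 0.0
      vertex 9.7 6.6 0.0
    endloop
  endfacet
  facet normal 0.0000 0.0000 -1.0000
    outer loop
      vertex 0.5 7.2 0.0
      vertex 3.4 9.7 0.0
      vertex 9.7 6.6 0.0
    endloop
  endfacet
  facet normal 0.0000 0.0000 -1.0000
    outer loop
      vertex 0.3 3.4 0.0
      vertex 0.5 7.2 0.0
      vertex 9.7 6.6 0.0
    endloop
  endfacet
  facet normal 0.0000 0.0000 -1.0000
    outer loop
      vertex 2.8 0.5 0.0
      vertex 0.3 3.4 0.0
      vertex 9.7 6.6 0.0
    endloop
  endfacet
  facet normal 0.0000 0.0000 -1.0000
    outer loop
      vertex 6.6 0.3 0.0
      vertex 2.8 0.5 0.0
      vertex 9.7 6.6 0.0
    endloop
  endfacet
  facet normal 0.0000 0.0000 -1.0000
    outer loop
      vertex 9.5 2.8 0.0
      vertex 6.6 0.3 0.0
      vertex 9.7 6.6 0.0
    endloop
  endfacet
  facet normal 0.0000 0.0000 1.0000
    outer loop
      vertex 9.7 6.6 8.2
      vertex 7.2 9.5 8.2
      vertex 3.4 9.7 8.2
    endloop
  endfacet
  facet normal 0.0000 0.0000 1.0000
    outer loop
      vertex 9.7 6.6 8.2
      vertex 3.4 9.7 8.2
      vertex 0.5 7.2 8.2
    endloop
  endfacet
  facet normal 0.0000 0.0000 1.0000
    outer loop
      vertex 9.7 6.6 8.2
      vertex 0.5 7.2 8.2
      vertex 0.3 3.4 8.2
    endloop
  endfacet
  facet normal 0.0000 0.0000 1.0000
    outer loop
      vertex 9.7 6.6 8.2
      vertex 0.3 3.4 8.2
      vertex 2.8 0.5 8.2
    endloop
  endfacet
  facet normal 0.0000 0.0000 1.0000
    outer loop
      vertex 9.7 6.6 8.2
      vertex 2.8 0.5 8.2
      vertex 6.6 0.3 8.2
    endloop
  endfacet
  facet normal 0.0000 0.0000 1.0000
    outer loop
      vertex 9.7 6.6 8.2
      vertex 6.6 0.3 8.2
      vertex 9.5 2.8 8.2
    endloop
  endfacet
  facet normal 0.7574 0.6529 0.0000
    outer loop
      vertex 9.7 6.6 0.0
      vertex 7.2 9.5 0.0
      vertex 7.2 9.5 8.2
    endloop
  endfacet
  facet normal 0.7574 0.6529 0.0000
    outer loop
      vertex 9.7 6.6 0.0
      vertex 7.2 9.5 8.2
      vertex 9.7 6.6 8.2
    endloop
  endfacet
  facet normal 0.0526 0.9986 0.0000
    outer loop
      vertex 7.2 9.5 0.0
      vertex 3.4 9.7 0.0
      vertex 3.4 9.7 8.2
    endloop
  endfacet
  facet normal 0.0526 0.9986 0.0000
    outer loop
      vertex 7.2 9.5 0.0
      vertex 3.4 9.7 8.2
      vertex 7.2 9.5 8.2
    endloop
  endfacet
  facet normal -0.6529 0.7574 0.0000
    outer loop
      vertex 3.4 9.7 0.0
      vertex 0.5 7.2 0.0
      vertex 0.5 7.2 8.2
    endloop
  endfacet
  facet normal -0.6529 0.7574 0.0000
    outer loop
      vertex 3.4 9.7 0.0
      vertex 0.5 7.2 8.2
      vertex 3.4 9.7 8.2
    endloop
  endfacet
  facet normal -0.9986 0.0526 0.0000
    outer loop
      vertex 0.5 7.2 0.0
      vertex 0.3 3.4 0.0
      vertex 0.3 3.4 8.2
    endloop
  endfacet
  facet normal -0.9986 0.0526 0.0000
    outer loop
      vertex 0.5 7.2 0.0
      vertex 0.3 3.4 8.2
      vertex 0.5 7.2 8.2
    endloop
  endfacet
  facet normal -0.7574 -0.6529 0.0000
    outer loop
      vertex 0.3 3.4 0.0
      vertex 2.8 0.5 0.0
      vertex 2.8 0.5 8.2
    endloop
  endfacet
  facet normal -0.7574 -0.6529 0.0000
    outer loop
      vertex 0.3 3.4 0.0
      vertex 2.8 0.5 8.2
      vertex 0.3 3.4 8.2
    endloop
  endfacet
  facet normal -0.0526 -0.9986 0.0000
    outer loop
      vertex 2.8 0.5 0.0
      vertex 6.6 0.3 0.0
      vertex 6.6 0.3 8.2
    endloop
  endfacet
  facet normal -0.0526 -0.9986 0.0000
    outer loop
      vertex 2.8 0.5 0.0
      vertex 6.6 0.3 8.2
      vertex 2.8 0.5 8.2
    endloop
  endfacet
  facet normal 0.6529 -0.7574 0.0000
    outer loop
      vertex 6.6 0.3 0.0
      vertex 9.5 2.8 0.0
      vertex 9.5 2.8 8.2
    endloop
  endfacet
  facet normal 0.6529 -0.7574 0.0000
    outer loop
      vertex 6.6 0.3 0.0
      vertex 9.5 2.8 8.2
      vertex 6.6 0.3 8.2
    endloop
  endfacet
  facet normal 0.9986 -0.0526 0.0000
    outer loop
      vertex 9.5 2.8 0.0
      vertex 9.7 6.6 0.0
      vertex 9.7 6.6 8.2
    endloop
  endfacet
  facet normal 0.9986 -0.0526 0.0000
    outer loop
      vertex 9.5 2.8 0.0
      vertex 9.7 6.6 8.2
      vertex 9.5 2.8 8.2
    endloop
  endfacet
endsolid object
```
; perimeter-only toolpath
G21 ; units = mm
G90 ; absolute positioning
G28 ; home
; layer 1
G0 Z2.0
G0 X9.7 Y6.6
G1 X7.2 Y9.5
G1 X3.4 Y9.7
G1 X0.5 Y7.2
G1 X0.3 Y3.4
G1 X2.8 Y0.5
G1 X6.6 Y0.3
G1 X9.5 Y2.8
G1 X9.7 Y6.6
; layer 2
G0 Z4.1
G0 X9.7 Y6.6
G1 X7.2 Y9.5
G1 X3.4 Y9.7
G1 X0.5 Y7.2
G1 X0.3 Y3.4
G1 X2.8 Y0.5
G1 X6.6 Y0.3
G1 X9.5 Y2.8
G1 X9.7 Y6.6
; layer 3
G0 Z6.1
G0 X9.7 Y6.6
G1 X7.2 Y9.5
G1 X3.4 Y9.7
G1 X0.5 Y7.2
G1 X0.3 Y3.4
G1 X2.8 Y0.5
G1 X6.6 Y0.3
G1 X9.5 Y2.8
G1 X9.7 Y6.6
; layer 4
G0 Z8.2
G0 X9.7 Y6.6
G1 X7.2 Y9.5
G1 X3.4 Y9.7
G1 X0.5 Y7.2
G1 X0.3 Y3.4
G1 X2.8 Y0.5
G1 X6.6 Y0.3
G1 X9.5 Y2.8
G1 X9.7 Y6.6
M2 ; end

The solid is a regular 8-sided prism (a cylinder approximated with 8 flat sides), circumscribed radius ≈ 5 mm, height ≈ 8.2 mm. Slicing at Δz = 2.0 mm — 4 equal slices spanning the solid's height, so layer i sits at z = i·h/4 — gives 4 non-empty perimeters. Each is a 8-segment closed polygon; G0 lifts to the layer z and rapids to the start vertex, then G1 traces the edges.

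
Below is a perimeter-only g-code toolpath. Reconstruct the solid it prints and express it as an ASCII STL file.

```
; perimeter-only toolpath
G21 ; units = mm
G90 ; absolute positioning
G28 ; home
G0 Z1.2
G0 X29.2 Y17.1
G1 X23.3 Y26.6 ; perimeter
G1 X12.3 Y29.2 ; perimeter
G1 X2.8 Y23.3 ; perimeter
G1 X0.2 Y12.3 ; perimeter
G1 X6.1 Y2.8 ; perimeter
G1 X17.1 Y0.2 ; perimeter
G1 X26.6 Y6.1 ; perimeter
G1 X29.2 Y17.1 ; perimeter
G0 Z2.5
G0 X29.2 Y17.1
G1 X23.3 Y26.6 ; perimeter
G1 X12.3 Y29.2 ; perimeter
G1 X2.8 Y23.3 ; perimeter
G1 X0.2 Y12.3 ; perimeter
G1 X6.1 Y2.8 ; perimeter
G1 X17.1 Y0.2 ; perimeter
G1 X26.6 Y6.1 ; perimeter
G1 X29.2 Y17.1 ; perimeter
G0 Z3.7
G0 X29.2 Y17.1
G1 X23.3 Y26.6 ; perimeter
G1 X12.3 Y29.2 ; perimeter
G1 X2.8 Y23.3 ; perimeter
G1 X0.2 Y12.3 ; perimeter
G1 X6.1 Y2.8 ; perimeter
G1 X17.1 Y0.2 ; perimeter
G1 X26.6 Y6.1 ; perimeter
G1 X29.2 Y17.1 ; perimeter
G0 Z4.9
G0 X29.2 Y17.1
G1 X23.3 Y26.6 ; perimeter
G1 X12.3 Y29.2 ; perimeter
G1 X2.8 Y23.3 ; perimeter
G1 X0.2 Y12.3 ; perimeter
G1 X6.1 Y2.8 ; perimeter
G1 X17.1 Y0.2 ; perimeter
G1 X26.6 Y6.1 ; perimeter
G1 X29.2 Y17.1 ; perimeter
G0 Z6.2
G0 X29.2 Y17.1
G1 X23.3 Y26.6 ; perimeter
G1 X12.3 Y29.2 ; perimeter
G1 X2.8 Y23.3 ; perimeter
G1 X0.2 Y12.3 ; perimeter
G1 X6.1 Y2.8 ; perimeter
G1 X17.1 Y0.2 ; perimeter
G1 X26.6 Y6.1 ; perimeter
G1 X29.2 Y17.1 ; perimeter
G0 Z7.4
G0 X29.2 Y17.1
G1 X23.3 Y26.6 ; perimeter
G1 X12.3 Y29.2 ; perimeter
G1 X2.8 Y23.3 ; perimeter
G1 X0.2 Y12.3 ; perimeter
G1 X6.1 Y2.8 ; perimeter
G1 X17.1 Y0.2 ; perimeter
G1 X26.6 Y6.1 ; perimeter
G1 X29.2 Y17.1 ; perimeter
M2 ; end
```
solid part
  facet normal 0.0000 0.0000 -1.0000
    outer loop
      vertex 12.3 29.2 0.0
      vertex 23.3 26.6 0.0
      vertex 29.2 17.1 0.0
    endloop
  endfacet
  facet normal 0.0000 0.0000 -1.0000
    outer loop
      vertex 2.8 23.3 0.0
      vertex 12.3 29.2 0.0
      vertex 29.2 17.1 0.0
    endloop
  endfacet
  facet normal 0.0000 0.0000 -1.0000
    outer loop
      vertex 0.2 12.3 0.0
      vertex 2.8 23.3 0.0
      vertex 29.2 17.1 0.0
    endloop
  endfacet
  facet normal 0.0000 0.0000 -1.0000
    outer loop
      vertex 6.1 2.8 0.0
      vertex 0.2 12.3 0.0
      vertex 29.2 17.1 0.0
    endloop
  endfacet
  facet normal 0.0000 0.0000 -1.0000
    outer loop
      vertex 17.1 0.2 0.0
      vertex 6.1 2.8 0.0
      vertex 29.2 17.1 0.0
    endloop
  endfacet
  facet normal 0.0000 0.0000 -1.0000
    outer loop
      vertex 26.6 6.1 0.0
      vertex 17.1 0.2 0.0
      vertex 29.2 17.1 0.0
    endloop
  endfacet
  facet normal 0.0000 0.0000 1.0000
    outer loop
      vertex 29.2 17.1 7.4
      vertex 23.3 26.6 7.4
      vertex 12.3 29.2 7.4
    endloop
  endfacet
  facet normal 0.0000 0.0000 1.0000
    outer loop
      vertex 29.2 17.1 7.4
      vertex 12.3 29.2 7.4
      vertex 2.8 23.3 7.4
    endloop
  endfacet
  facet normal 0.0000 0.0000 1.0000
    outer loop
      vertex 29.2 17.1 7.4
      vertex 2.8 23.3 7.4
      vertex 0.2 12.3 7.4
    endloop
  endfacet
  facet normal 0.0000 0.0000 1.0000
    outer loop
      vertex 29.2 17.1 7.4
      vertex 0.2 12.3 7.4
      vertex 6.1 2.8 7.4
    endloop
  endfacet
  facet normal 0.0000 0.0000 1.0000
    outer loop
      vertex 29.2 17.1 7.4
      vertex 6.1 2.8 7.4
      vertex 17.1 0.2 7.4
    endloop
  endfacet
  facet normal 0.0000 0.0000 1.0000
    outer loop
      vertex 29.2 17.1 7.4
      vertex 17.1 0.2 7.4
      vertex 26.6 6.1 7.4
    endloop
  endfacet
  facet normal 0.8495 0.5276 0.0000
    outer loop
      vertex 29.2 17.1 0.0
      vertex 23.3 26.6 0.0
      vertex 23.3 26.6 7.4
    endloop
  endfacet
  facet normal 0.8495 0.5276 0.0000
    outer loop
      vertex 29.2 17.1 0.0
      vertex 23.3 26.6 7.4
      vertex 29.2 17.1 7.4
    endloop
  endfacet
  facet normal 0.2300 0.9732 0.0000
    outer loop
      vertex 23.3 26.6 0.0
      vertex 12.3 29.2 0.0
      vertex 12.3 29.2 7.4
    endloop
  endfacet
  facet normal 0.2300 0.9732 0.0000
    outer loop
      vertex 23.3 26.6 0.0
      vertex 12.3 29.2 7.4
      vertex 23.3 26.6 7.4
    endloop
  endfacet
  facet normal -0.5276 0.8495 0.0000
    outer loop
      vertex 12.3 29.2 0.0
      vertex 2.8 23.3 0.0
      vertex 2.8 23.3 7.4
    endloop
  endfacet
  facet normal -0.5276 0.8495 0.0000
    outer loop
      vertex 12.3 29.2 0.0
      vertex 2.8 23.3 7.4
      vertex 12.3 29.2 7.4
    endloop
  endfacet
  facet normal -0.9732 0.2300 0.0000
    outer loop
      vertex 2.8 23.3 0.0
      vertex 0.2 12.3 0.0
      vertex 0.2 12.3 7.4
    endloop
  endfacet
  facet normal -0.9732 0.2300 0.0000
    outer loop
      vertex 2.8 23.3 0.0
      vertex 0.2 12.3 7.4
      vertex 2.8 23.3 7.4
    endloop
  endfacet
  facet normal -0.8495 -0.5276 0.0000
    outer loop
      vertex 0.2 12.3 0.0
      vertex 6.1 2.8 0.0
      vertex 6.1 2.8 7.4
    endloop
  endfacet
  facet normal -0.8495 -0.5276 0.0000
    outer loop
      vertex 0.2 12.3 0.0
      vertex 6.1 2.8 7.4
      vertex 0.2 12.3 7.4
    endloop
  endfacet
  facet normal -0.2300 -0.9732 0.0000
    outer loop
      vertex 6.1 2.8 0.0
      vertex 17.1 0.2 0.0
      vertex 17.1 0.2 7.4
    endloop
  endfacet
  facet normal -0.2300 -0.9732 0.0000
    outer loop
      vertex 6.1 2.8 0.0
      vertex 17.1 0.2 7.4
      vertex 6.1 2.8 7.4
    endloop
  endfacet
  facet normal 0.5276 -0.8495 0.0000
    outer loop
      vertex 17.1 0.2 0.0
      vertex 26.6 6.1 0.0
      vertex 26.6 6.1 7.4
    endloop
  endfacet
  facet normal 0.5276 -0.8495 0.0000
    outer loop
      vertex 17.1 0.2 0.0
      vertex 26.6 6.1 7.4
      vertex 17.1 0.2 7.4
    endloop
  endfacet
  facet normal 0.9732 -0.2300 0.0000
    outer loop
      vertex 26.6 6.1 0.0
      vertex 29.2 17.1 0.0
      vertex 29.2 17.1 7.4
    endloop
  endfacet
  facet normal 0.9732 -0.2300 0.0000
    outer loop
      vertex 26.6 6.1 0.0
      vertex 29.2 17.1 7.4
      vertex 26.6 6.1 7.4
    endloop
  endfacet
endsolid part

The G0 Z moves step by Δz≈1.2 mm. Every layer's G1 loop is the same polygon, so the solid is a straight extrusion of it from z=0 to z≈7.4. Closing with flat bottom and top caps and triangulating gives 28 facets — a regular 8-sided prism (a cylinder approximated with 8 flat sides), circumscribed radius ≈ 14.7 mm, height ≈ 7.4 mm.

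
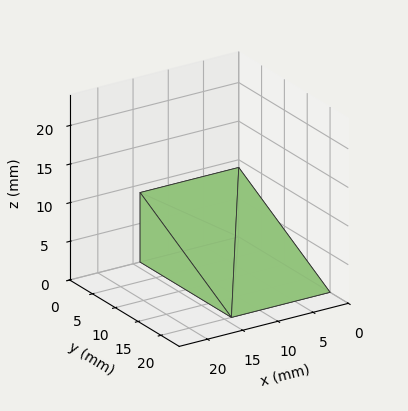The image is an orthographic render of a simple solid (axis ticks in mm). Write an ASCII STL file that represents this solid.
Reading the render: the shape is a wedge (ramp): 14 × 20 mm base, rising to 9 mm along the y=0 edge and sloping linearly to z=0 at y=20 (dimensions read to the nearest mm from the axis ticks). For the STL, each face is triangulated and given an outward normal.

solid part
  facet normal 0.0000 0.0000 -1.0000
    outer loop
      vertex 14.000 20.000 0.000
      vertex 14.000 0.000 0.000
      vertex 0.000 0.000 0.000
    endloop
  endfacet
  facet normal 0.0000 0.0000 -1.0000
    outer loop
      vertex 0.000 20.000 0.000
      vertex 14.000 20.000 0.000
      vertex 0.000 0.000 0.000
    endloop
  endfacet
  facet normal 0.0000 -1.0000 0.0000
    outer loop
      vertex 0.000 0.000 0.000
      vertex 14.000 0.000 0.000
      vertex 14.000 0.000 9.000
    endloop
  endfacet
  facet normal 0.0000 -1.0000 0.0000
    outer loop
      vertex 0.000 0.000 0.000
      vertex 14.000 0.000 9.000
      vertex 0.000 0.000 9.000
    endloop
  endfacet
  facet normal 0.0000 0.4104 0.9119
    outer loop
      vertex 0.000 0.000 9.000
      vertex 14.000 0.000 9.000
      vertex 14.000 20.000 0.000
    endloop
  endfacet
  facet normal 0.0000 0.4104 0.9119
    outer loop
      vertex 0.000 0.000 9.000
      vertex 14.000 20.000 0.000
      vertex 0.000 20.000 0.000
    endloop
  endfacet
  facet normal -1.0000 0.0000 0.0000
    outer loop
      vertex 0.000 0.000 9.000
      vertex 0.000 20.000 0.000
      vertex 0.000 0.000 0.000
    endloop
  endfacet
  facet normal 1.0000 0.0000 0.0000
    outer loop
      vertex 14.000 0.000 0.000
      vertex 14.000 20.000 0.000
      vertex 14.000 0.000 9.000
    endloop
  endfacet
endsolid part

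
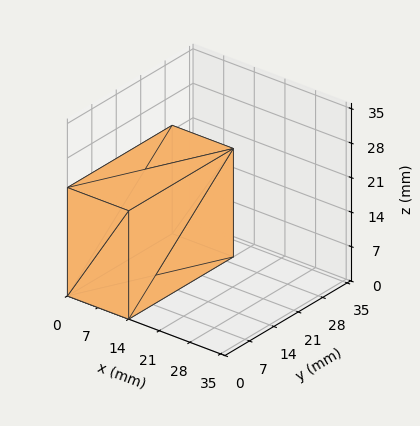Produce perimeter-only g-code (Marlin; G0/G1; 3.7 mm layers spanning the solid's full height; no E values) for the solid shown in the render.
Reading the render: the shape is a rectangular box, roughly 14 × 30 mm footprint and 22 mm tall (dimensions read to the nearest mm from the axis ticks). For the g-code, the solid's height is divided into equal slices at the stated Δz and each level perimeter traced with G1 moves after a G0 lift.

; perimeter-only toolpath
G21 ; units = mm
G90 ; absolute positioning
G28 ; home
; layer 1
G0 Z3.7
G0 X0.0 Y0.0
G1 X14.0 Y0.0
G1 X14.0 Y30.0
G1 X0.0 Y30.0
G1 X0.0 Y0.0
; layer 2
G0 Z7.3
G0 X0.0 Y0.0
G1 X14.0 Y0.0
G1 X14.0 Y30.0
G1 X0.0 Y30.0
G1 X0.0 Y0.0
; layer 3
G0 Z11.0
G0 X0.0 Y0.0
G1 X14.0 Y0.0
G1 X14.0 Y30.0
G1 X0.0 Y30.0
G1 X0.0 Y0.0
; layer 4
G0 Z14.7
G0 X0.0 Y0.0
G1 X14.0 Y0.0
G1 X14.0 Y30.0
G1 X0.0 Y30.0
G1 X0.0 Y0.0
; layer 5
G0 Z18.3
G0 X0.0 Y0.0
G1 X14.0 Y0.0
G1 X14.0 Y30.0
G1 X0.0 Y30.0
G1 X0.0 Y0.0
; layer 6
G0 Z22.0
G0 X0.0 Y0.0
G1 X14.0 Y0.0
G1 X14.0 Y30.0
G1 X0.0 Y30.0
G1 X0.0 Y0.0
M2 ; end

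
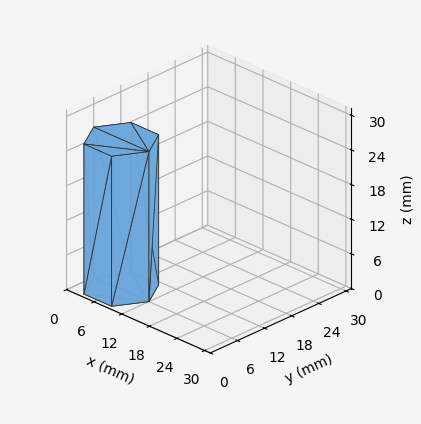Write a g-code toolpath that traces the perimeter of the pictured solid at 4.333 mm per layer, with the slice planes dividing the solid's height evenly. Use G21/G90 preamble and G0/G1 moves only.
Reading the render: the shape is a regular 6-sided prism (a cylinder approximated with 6 flat sides), circumscribed radius ≈ 6 mm, height ≈ 26 mm (dimensions read to the nearest mm from the axis ticks). For the g-code, the solid's height is divided into equal slices at the stated Δz and each level perimeter traced with G1 moves after a G0 lift.

; perimeter-only toolpath
G21 ; units = mm
G90 ; absolute positioning
G28 ; home
; layer 1
G0 Z4.333
G0 X12.000 Y6.000
G1 X9.000 Y11.196
G1 X3.000 Y11.196
G1 X0.000 Y6.000
G1 X3.000 Y0.804
G1 X9.000 Y0.804
G1 X12.000 Y6.000
; layer 2
G0 Z8.667
G0 X12.000 Y6.000
G1 X9.000 Y11.196
G1 X3.000 Y11.196
G1 X0.000 Y6.000
G1 X3.000 Y0.804
G1 X9.000 Y0.804
G1 X12.000 Y6.000
; layer 3
G0 Z13.000
G0 X12.000 Y6.000
G1 X9.000 Y11.196
G1 X3.000 Y11.196
G1 X0.000 Y6.000
G1 X3.000 Y0.804
G1 X9.000 Y0.804
G1 X12.000 Y6.000
; layer 4
G0 Z17.333
G0 X12.000 Y6.000
G1 X9.000 Y11.196
G1 X3.000 Y11.196
G1 X0.000 Y6.000
G1 X3.000 Y0.804
G1 X9.000 Y0.804
G1 X12.000 Y6.000
; layer 5
G0 Z21.667
G0 X12.000 Y6.000
G1 X9.000 Y11.196
G1 X3.000 Y11.196
G1 X0.000 Y6.000
G1 X3.000 Y0.804
G1 X9.000 Y0.804
G1 X12.000 Y6.000
; layer 6
G0 Z26.000
G0 X12.000 Y6.000
G1 X9.000 Y11.196
G1 X3.000 Y11.196
G1 X0.000 Y6.000
G1 X3.000 Y0.804
G1 X9.000 Y0.804
G1 X12.000 Y6.000
M2 ; end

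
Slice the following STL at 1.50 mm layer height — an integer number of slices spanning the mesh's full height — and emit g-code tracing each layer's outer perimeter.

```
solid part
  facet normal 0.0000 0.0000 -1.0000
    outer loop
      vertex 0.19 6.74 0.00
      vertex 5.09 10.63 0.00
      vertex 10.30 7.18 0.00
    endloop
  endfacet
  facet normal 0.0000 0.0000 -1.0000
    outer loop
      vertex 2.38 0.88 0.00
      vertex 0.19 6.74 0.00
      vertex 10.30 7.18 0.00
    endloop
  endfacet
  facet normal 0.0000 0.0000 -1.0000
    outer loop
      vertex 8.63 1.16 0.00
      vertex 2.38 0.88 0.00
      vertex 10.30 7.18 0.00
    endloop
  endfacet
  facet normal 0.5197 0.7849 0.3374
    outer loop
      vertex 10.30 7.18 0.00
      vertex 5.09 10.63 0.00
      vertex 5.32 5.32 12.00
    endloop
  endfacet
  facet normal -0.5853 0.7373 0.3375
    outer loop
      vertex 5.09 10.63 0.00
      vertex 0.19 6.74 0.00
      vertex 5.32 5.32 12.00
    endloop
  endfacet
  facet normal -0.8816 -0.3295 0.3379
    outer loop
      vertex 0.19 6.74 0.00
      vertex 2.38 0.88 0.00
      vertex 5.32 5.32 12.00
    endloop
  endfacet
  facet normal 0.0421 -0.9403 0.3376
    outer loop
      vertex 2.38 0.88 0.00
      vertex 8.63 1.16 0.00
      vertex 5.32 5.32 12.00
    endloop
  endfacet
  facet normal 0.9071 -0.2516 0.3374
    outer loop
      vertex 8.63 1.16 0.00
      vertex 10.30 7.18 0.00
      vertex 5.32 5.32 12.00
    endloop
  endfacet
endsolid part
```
; perimeter-only toolpath
G21 ; units = mm
G90 ; absolute positioning
G28 ; home
; layer 1
G0 Z1.50
G0 X9.68 Y6.95
G1 X5.12 Y9.97
G1 X0.83 Y6.56
G1 X2.75 Y1.44
G1 X8.22 Y1.68
G1 X9.68 Y6.95
; layer 2
G0 Z3.00
G0 X9.05 Y6.71
G1 X5.15 Y9.30
G1 X1.47 Y6.38
G1 X3.12 Y1.99
G1 X7.80 Y2.20
G1 X9.05 Y6.71
; layer 3
G0 Z4.50
G0 X8.43 Y6.48
G1 X5.18 Y8.64
G1 X2.11 Y6.21
G1 X3.48 Y2.54
G1 X7.39 Y2.72
G1 X8.43 Y6.48
; layer 4
G0 Z6.00
G0 X7.81 Y6.25
G1 X5.21 Y7.98
G1 X2.76 Y6.03
G1 X3.85 Y3.10
G1 X6.98 Y3.24
G1 X7.81 Y6.25
; layer 5
G0 Z7.50
G0 X7.19 Y6.02
G1 X5.23 Y7.31
G1 X3.40 Y5.85
G1 X4.22 Y3.66
G1 X6.56 Y3.76
G1 X7.19 Y6.02
; layer 6
G0 Z9.00
G0 X6.57 Y5.79
G1 X5.26 Y6.65
G1 X4.04 Y5.68
G1 X4.58 Y4.21
G1 X6.15 Y4.28
G1 X6.57 Y5.79
; layer 7
G0 Z10.50
G0 X5.94 Y5.55
G1 X5.29 Y5.98
G1 X4.68 Y5.50
G1 X4.95 Y4.77
G1 X5.73 Y4.80
G1 X5.94 Y5.55
M2 ; end

The solid is a regular 5-sided pyramid, base circumscribed radius ≈ 5.32 mm, apex at z ≈ 12 mm. Slicing at Δz = 1.50 mm — 8 equal slices spanning the solid's height, so layer i sits at z = i·h/8 — gives 7 non-empty perimeters. Each is a 5-segment closed polygon; G0 lifts to the layer z and rapids to the start vertex, then G1 traces the edges. The cross-section shrinks linearly with z (the slice at the apex is degenerate and omitted).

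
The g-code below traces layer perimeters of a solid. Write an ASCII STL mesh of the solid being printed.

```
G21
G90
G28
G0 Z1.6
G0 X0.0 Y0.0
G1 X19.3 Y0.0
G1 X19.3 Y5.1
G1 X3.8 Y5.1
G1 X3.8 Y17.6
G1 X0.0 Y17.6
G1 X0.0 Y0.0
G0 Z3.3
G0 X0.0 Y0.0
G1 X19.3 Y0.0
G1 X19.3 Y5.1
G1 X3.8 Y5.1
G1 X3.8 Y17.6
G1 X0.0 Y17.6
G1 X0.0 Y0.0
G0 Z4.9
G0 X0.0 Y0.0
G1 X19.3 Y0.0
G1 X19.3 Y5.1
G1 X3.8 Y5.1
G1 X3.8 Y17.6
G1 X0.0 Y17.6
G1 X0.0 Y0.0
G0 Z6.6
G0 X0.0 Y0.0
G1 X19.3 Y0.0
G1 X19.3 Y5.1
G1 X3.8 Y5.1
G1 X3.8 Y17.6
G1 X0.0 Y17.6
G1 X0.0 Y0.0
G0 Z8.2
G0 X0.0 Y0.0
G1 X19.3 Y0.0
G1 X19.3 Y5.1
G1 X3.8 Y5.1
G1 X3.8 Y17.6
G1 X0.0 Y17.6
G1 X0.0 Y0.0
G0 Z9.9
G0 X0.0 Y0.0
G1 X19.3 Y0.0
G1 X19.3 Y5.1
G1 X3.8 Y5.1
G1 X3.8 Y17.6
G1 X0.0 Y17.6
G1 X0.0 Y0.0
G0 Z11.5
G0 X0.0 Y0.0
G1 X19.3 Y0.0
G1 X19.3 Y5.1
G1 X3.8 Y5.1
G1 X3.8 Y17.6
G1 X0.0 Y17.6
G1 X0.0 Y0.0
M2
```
solid part
  facet normal 0.0000 0.0000 -1.0000
    outer loop
      vertex 19.3 5.1 0.0
      vertex 19.3 0.0 0.0
      vertex 0.0 0.0 0.0
    endloop
  endfacet
  facet normal 0.0000 0.0000 -1.0000
    outer loop
      vertex 3.8 5.1 0.0
      vertex 19.3 5.1 0.0
      vertex 0.0 0.0 0.0
    endloop
  endfacet
  facet normal 0.0000 0.0000 -1.0000
    outer loop
      vertex 3.8 17.6 0.0
      vertex 3.8 5.1 0.0
      vertex 0.0 0.0 0.0
    endloop
  endfacet
  facet normal 0.0000 0.0000 -1.0000
    outer loop
      vertex 0.0 17.6 0.0
      vertex 3.8 17.6 0.0
      vertex 0.0 0.0 0.0
    endloop
  endfacet
  facet normal 0.0000 0.0000 1.0000
    outer loop
      vertex 0.0 0.0 11.5
      vertex 19.3 0.0 11.5
      vertex 19.3 5.1 11.5
    endloop
  endfacet
  facet normal 0.0000 0.0000 1.0000
    outer loop
      vertex 0.0 0.0 11.5
      vertex 19.3 5.1 11.5
      vertex 3.8 5.1 11.5
    endloop
  endfacet
  facet normal 0.0000 0.0000 1.0000
    outer loop
      vertex 0.0 0.0 11.5
      vertex 3.8 5.1 11.5
      vertex 3.8 17.6 11.5
    endloop
  endfacet
  facet normal 0.0000 0.0000 1.0000
    outer loop
      vertex 0.0 0.0 11.5
      vertex 3.8 17.6 11.5
      vertex 0.0 17.6 11.5
    endloop
  endfacet
  facet normal 0.0000 -1.0000 0.0000
    outer loop
      vertex 0.0 0.0 0.0
      vertex 19.3 0.0 0.0
      vertex 19.3 0.0 11.5
    endloop
  endfacet
  facet normal 0.0000 -1.0000 0.0000
    outer loop
      vertex 0.0 0.0 0.0
      vertex 19.3 0.0 11.5
      vertex 0.0 0.0 11.5
    endloop
  endfacet
  facet normal 1.0000 0.0000 0.0000
    outer loop
      vertex 19.3 0.0 0.0
      vertex 19.3 5.1 0.0
      vertex 19.3 5.1 11.5
    endloop
  endfacet
  facet normal 1.0000 0.0000 0.0000
    outer loop
      vertex 19.3 0.0 0.0
      vertex 19.3 5.1 11.5
      vertex 19.3 0.0 11.5
    endloop
  endfacet
  facet normal 0.0000 1.0000 0.0000
    outer loop
      vertex 19.3 5.1 0.0
      vertex 3.8 5.1 0.0
      vertex 3.8 5.1 11.5
    endloop
  endfacet
  facet normal 0.0000 1.0000 0.0000
    outer loop
      vertex 19.3 5.1 0.0
      vertex 3.8 5.1 11.5
      vertex 19.3 5.1 11.5
    endloop
  endfacet
  facet normal 1.0000 0.0000 0.0000
    outer loop
      vertex 3.8 5.1 0.0
      vertex 3.8 17.6 0.0
      vertex 3.8 17.6 11.5
    endloop
  endfacet
  facet normal 1.0000 0.0000 0.0000
    outer loop
      vertex 3.8 5.1 0.0
      vertex 3.8 17.6 11.5
      vertex 3.8 5.1 11.5
    endloop
  endfacet
  facet normal 0.0000 1.0000 0.0000
    outer loop
      vertex 3.8 17.6 0.0
      vertex 0.0 17.6 0.0
      vertex 0.0 17.6 11.5
    endloop
  endfacet
  facet normal 0.0000 1.0000 0.0000
    outer loop
      vertex 3.8 17.6 0.0
      vertex 0.0 17.6 11.5
      vertex 3.8 17.6 11.5
    endloop
  endfacet
  facet normal -1.0000 0.0000 0.0000
    outer loop
      vertex 0.0 17.6 0.0
      vertex 0.0 0.0 0.0
      vertex 0.0 0.0 11.5
    endloop
  endfacet
  facet normal -1.0000 0.0000 0.0000
    outer loop
      vertex 0.0 17.6 0.0
      vertex 0.0 0.0 11.5
      vertex 0.0 17.6 11.5
    endloop
  endfacet
endsolid part

The G0 Z moves step by Δz≈1.6 mm. Every layer's G1 loop is the same polygon, so the solid is a straight extrusion of it from z=0 to z≈11.5. Closing with flat bottom and top caps and triangulating gives 20 facets — an L-shaped prism: outer 19.3 × 17.6 mm, arm thicknesses ≈ 5.1 mm (horizontal) and 3.8 mm (vertical), extruded 11.5 mm in z.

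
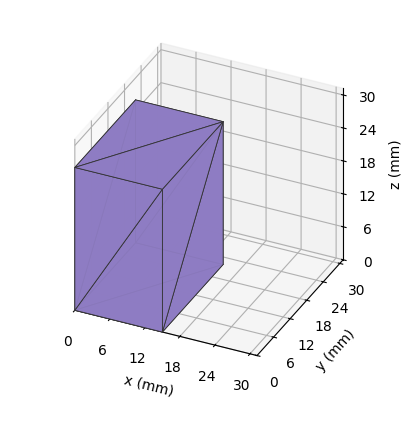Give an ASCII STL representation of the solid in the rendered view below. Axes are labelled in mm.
Reading the render: the shape is a rectangular box, roughly 15 × 22 mm footprint and 26 mm tall (dimensions read to the nearest mm from the axis ticks). For the STL, each face is triangulated and given an outward normal.

solid part
  facet normal 0.0000 0.0000 -1.0000
    outer loop
      vertex 15.00 22.00 0.00
      vertex 15.00 0.00 0.00
      vertex 0.00 0.00 0.00
    endloop
  endfacet
  facet normal 0.0000 0.0000 -1.0000
    outer loop
      vertex 0.00 22.00 0.00
      vertex 15.00 22.00 0.00
      vertex 0.00 0.00 0.00
    endloop
  endfacet
  facet normal 0.0000 0.0000 1.0000
    outer loop
      vertex 0.00 0.00 26.00
      vertex 15.00 0.00 26.00
      vertex 15.00 22.00 26.00
    endloop
  endfacet
  facet normal 0.0000 0.0000 1.0000
    outer loop
      vertex 0.00 0.00 26.00
      vertex 15.00 22.00 26.00
      vertex 0.00 22.00 26.00
    endloop
  endfacet
  facet normal 0.0000 -1.0000 0.0000
    outer loop
      vertex 0.00 0.00 0.00
      vertex 15.00 0.00 0.00
      vertex 15.00 0.00 26.00
    endloop
  endfacet
  facet normal 0.0000 -1.0000 0.0000
    outer loop
      vertex 0.00 0.00 0.00
      vertex 15.00 0.00 26.00
      vertex 0.00 0.00 26.00
    endloop
  endfacet
  facet normal 0.0000 1.0000 0.0000
    outer loop
      vertex 15.00 22.00 26.00
      vertex 15.00 22.00 0.00
      vertex 0.00 22.00 0.00
    endloop
  endfacet
  facet normal 0.0000 1.0000 0.0000
    outer loop
      vertex 0.00 22.00 26.00
      vertex 15.00 22.00 26.00
      vertex 0.00 22.00 0.00
    endloop
  endfacet
  facet normal -1.0000 0.0000 0.0000
    outer loop
      vertex 0.00 22.00 26.00
      vertex 0.00 22.00 0.00
      vertex 0.00 0.00 0.00
    endloop
  endfacet
  facet normal -1.0000 0.0000 0.0000
    outer loop
      vertex 0.00 0.00 26.00
      vertex 0.00 22.00 26.00
      vertex 0.00 0.00 0.00
    endloop
  endfacet
  facet normal 1.0000 0.0000 0.0000
    outer loop
      vertex 15.00 0.00 0.00
      vertex 15.00 22.00 0.00
      vertex 15.00 22.00 26.00
    endloop
  endfacet
  facet normal 1.0000 0.0000 0.0000
    outer loop
      vertex 15.00 0.00 0.00
      vertex 15.00 22.00 26.00
      vertex 15.00 0.00 26.00
    endloop
  endfacet
endsolid part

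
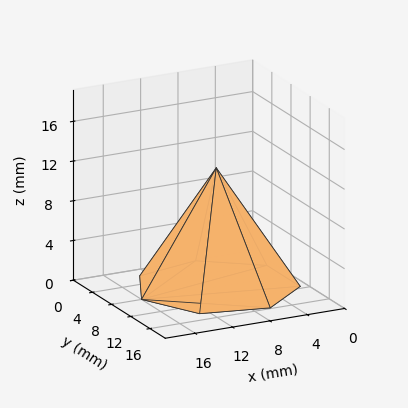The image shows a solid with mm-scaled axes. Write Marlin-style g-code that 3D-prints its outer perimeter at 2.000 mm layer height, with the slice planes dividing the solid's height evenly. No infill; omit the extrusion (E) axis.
Reading the render: the shape is a regular 7-sided pyramid, base circumscribed radius ≈ 8 mm, apex at z ≈ 12 mm (dimensions read to the nearest mm from the axis ticks). For the g-code, the solid's height is divided into equal slices at the stated Δz and each level perimeter traced with G1 moves after a G0 lift.

; perimeter-only toolpath
G21 ; units = mm
G90 ; absolute positioning
G28 ; home
; layer 1
G0 Z2.000
G0 X14.667 Y8.000
G1 X12.157 Y13.213
G1 X6.517 Y14.499
G1 X1.993 Y10.893
G1 X1.993 Y5.107
G1 X6.517 Y1.501
G1 X12.157 Y2.787
G1 X14.667 Y8.000
; layer 2
G0 Z4.000
G0 X13.333 Y8.000
G1 X11.325 Y12.170
G1 X6.813 Y13.199
G1 X3.195 Y10.314
G1 X3.195 Y5.686
G1 X6.813 Y2.801
G1 X11.325 Y3.830
G1 X13.333 Y8.000
; layer 3
G0 Z6.000
G0 X12.000 Y8.000
G1 X10.494 Y11.128
G1 X7.110 Y11.899
G1 X4.396 Y9.736
G1 X4.396 Y6.264
G1 X7.110 Y4.101
G1 X10.494 Y4.873
G1 X12.000 Y8.000
; layer 4
G0 Z8.000
G0 X10.667 Y8.000
G1 X9.663 Y10.085
G1 X7.407 Y10.600
G1 X5.597 Y9.157
G1 X5.597 Y6.843
G1 X7.407 Y5.400
G1 X9.663 Y5.915
G1 X10.667 Y8.000
; layer 5
G0 Z10.000
G0 X9.333 Y8.000
G1 X8.831 Y9.043
G1 X7.703 Y9.300
G1 X6.799 Y8.579
G1 X6.799 Y7.421
G1 X7.703 Y6.700
G1 X8.831 Y6.958
G1 X9.333 Y8.000
M2 ; end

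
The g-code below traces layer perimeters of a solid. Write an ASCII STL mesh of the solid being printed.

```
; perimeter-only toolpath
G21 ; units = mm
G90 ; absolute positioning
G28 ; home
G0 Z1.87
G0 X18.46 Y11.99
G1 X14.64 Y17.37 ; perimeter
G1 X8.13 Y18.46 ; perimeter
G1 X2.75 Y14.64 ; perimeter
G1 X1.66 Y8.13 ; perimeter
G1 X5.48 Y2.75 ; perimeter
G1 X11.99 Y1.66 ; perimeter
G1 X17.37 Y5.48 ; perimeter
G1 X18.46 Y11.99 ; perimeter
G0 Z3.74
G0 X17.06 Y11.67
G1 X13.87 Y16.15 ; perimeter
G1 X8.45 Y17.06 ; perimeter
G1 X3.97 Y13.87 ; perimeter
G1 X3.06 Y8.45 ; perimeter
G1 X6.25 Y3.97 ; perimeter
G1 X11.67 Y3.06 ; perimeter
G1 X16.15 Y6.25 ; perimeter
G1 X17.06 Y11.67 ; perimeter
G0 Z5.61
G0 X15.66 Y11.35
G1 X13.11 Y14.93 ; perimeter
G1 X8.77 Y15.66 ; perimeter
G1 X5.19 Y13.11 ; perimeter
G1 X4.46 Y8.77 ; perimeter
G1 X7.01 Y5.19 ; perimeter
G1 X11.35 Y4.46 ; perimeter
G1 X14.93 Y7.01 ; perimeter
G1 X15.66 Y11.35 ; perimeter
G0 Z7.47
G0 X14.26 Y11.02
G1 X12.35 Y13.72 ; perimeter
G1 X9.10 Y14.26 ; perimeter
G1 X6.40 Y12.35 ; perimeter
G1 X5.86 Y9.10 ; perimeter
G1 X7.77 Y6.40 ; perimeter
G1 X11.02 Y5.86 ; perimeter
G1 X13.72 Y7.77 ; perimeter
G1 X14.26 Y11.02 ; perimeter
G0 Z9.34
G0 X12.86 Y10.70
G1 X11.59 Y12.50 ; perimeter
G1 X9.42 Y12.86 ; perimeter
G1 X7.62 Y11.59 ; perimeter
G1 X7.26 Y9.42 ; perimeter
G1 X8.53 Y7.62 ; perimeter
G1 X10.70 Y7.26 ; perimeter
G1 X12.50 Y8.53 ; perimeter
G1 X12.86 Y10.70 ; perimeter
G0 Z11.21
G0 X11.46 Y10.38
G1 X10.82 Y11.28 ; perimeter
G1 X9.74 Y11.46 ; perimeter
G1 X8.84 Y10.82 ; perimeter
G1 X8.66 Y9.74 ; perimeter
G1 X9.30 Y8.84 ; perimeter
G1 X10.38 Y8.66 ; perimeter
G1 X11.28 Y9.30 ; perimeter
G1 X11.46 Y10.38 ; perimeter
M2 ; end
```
solid part
  facet normal 0.0000 0.0000 -1.0000
    outer loop
      vertex 7.81 19.86 0.00
      vertex 15.40 18.59 0.00
      vertex 19.86 12.31 0.00
    endloop
  endfacet
  facet normal 0.0000 0.0000 -1.0000
    outer loop
      vertex 1.53 15.40 0.00
      vertex 7.81 19.86 0.00
      vertex 19.86 12.31 0.00
    endloop
  endfacet
  facet normal 0.0000 0.0000 -1.0000
    outer loop
      vertex 0.26 7.81 0.00
      vertex 1.53 15.40 0.00
      vertex 19.86 12.31 0.00
    endloop
  endfacet
  facet normal 0.0000 0.0000 -1.0000
    outer loop
      vertex 4.72 1.53 0.00
      vertex 0.26 7.81 0.00
      vertex 19.86 12.31 0.00
    endloop
  endfacet
  facet normal 0.0000 0.0000 -1.0000
    outer loop
      vertex 12.31 0.26 0.00
      vertex 4.72 1.53 0.00
      vertex 19.86 12.31 0.00
    endloop
  endfacet
  facet normal 0.0000 0.0000 -1.0000
    outer loop
      vertex 18.59 4.72 0.00
      vertex 12.31 0.26 0.00
      vertex 19.86 12.31 0.00
    endloop
  endfacet
  facet normal 0.6646 0.4720 0.5792
    outer loop
      vertex 19.86 12.31 0.00
      vertex 15.40 18.59 0.00
      vertex 10.06 10.06 13.08
    endloop
  endfacet
  facet normal 0.1345 0.8040 0.5792
    outer loop
      vertex 15.40 18.59 0.00
      vertex 7.81 19.86 0.00
      vertex 10.06 10.06 13.08
    endloop
  endfacet
  facet normal -0.4720 0.6646 0.5792
    outer loop
      vertex 7.81 19.86 0.00
      vertex 1.53 15.40 0.00
      vertex 10.06 10.06 13.08
    endloop
  endfacet
  facet normal -0.8040 0.1345 0.5792
    outer loop
      vertex 1.53 15.40 0.00
      vertex 0.26 7.81 0.00
      vertex 10.06 10.06 13.08
    endloop
  endfacet
  facet normal -0.6646 -0.4720 0.5792
    outer loop
      vertex 0.26 7.81 0.00
      vertex 4.72 1.53 0.00
      vertex 10.06 10.06 13.08
    endloop
  endfacet
  facet normal -0.1345 -0.8040 0.5792
    outer loop
      vertex 4.72 1.53 0.00
      vertex 12.31 0.26 0.00
      vertex 10.06 10.06 13.08
    endloop
  endfacet
  facet normal 0.4720 -0.6646 0.5792
    outer loop
      vertex 12.31 0.26 0.00
      vertex 18.59 4.72 0.00
      vertex 10.06 10.06 13.08
    endloop
  endfacet
  facet normal 0.8040 -0.1345 0.5792
    outer loop
      vertex 18.59 4.72 0.00
      vertex 19.86 12.31 0.00
      vertex 10.06 10.06 13.08
    endloop
  endfacet
endsolid part

The G0 Z moves step by Δz≈1.87 mm. The G1 loops shrink linearly with z, so the solid tapers from its base footprint up to z≈13.1. Closing with a flat bottom cap and the tapered top and triangulating gives 14 facets — a regular 8-sided pyramid, base circumscribed radius ≈ 10.1 mm, apex at z ≈ 13.1 mm.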